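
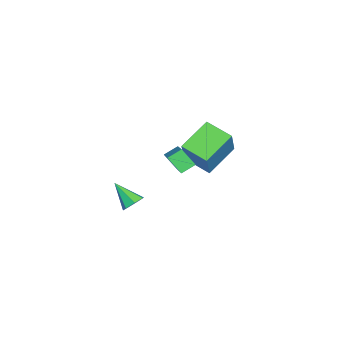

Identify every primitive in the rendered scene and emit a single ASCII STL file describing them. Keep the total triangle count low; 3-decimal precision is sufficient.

solid 
facet normal -0.751 0.454 0.479
outer loop
vertex -3.629 0.887 4.534
vertex -3.08 2.292 4.064
vertex -4.818 0.766 2.783
endloop
endfacet
facet normal -0.348 -0.889 0.298
outer loop
vertex -3.3 -0.152 1.816
vertex -3.629 0.887 4.534
vertex -4.818 0.766 2.783
endloop
endfacet
facet normal -0.752 0.454 0.478
outer loop
vertex -4.818 0.766 2.783
vertex -3.08 2.292 4.064
vertex -4.268 2.171 2.312
endloop
endfacet
facet normal -0.561 -0.057 -0.826
outer loop
vertex -4.268 2.171 2.312
vertex -3.3 -0.152 1.816
vertex -4.818 0.766 2.783
endloop
endfacet
facet normal 0.561 0.057 0.826
outer loop
vertex -3.629 0.887 4.534
vertex -1.562 1.374 3.097
vertex -3.08 2.292 4.064
endloop
endfacet
facet normal -0.348 -0.889 0.298
outer loop
vertex -2.112 -0.031 3.568
vertex -3.629 0.887 4.534
vertex -3.3 -0.152 1.816
endloop
endfacet
facet normal 0.561 0.057 0.826
outer loop
vertex -2.112 -0.031 3.568
vertex -1.562 1.374 3.097
vertex -3.629 0.887 4.534
endloop
endfacet
facet normal 0.348 0.889 -0.297
outer loop
vertex -3.08 2.292 4.064
vertex -1.562 1.374 3.097
vertex -4.268 2.171 2.312
endloop
endfacet
facet normal -0.561 -0.057 -0.826
outer loop
vertex -2.751 1.253 1.346
vertex -3.3 -0.152 1.816
vertex -4.268 2.171 2.312
endloop
endfacet
facet normal 0.348 0.889 -0.298
outer loop
vertex -4.268 2.171 2.312
vertex -1.562 1.374 3.097
vertex -2.751 1.253 1.346
endloop
endfacet
facet normal 0.752 -0.454 -0.478
outer loop
vertex -2.751 1.253 1.346
vertex -2.112 -0.031 3.568
vertex -3.3 -0.152 1.816
endloop
endfacet
facet normal 0.751 -0.455 -0.479
outer loop
vertex -1.562 1.374 3.097
vertex -2.112 -0.031 3.568
vertex -2.751 1.253 1.346
endloop
endfacet
facet normal 0.319 0.702 -0.637
outer loop
vertex 3.204 -0.977 2.982
vertex 2.76 -1.149 2.57
vertex 2.725 -0.718 3.028
endloop
endfacet
facet normal 0.225 0.249 0.942
outer loop
vertex 3.204 -0.977 2.982
vertex 2.725 -0.718 3.028
vertex 2.28 -2.211 3.53
endloop
endfacet
facet normal 0.318 0.702 -0.637
outer loop
vertex 2.725 -0.718 3.028
vertex 2.76 -1.149 2.57
vertex 2.272 -0.784 2.729
endloop
endfacet
facet normal -0.544 0.409 0.733
outer loop
vertex 2.725 -0.718 3.028
vertex 2.272 -0.784 2.729
vertex 2.28 -2.211 3.53
endloop
endfacet
facet normal 0.318 0.703 -0.636
outer loop
vertex 2.272 -0.784 2.729
vertex 2.76 -1.149 2.57
vertex 2.187 -1.125 2.31
endloop
endfacet
facet normal -0.987 0.073 0.141
outer loop
vertex 2.272 -0.784 2.729
vertex 2.187 -1.125 2.31
vertex 2.28 -2.211 3.53
endloop
endfacet
facet normal 0.318 0.703 -0.636
outer loop
vertex 2.187 -1.125 2.31
vertex 2.76 -1.149 2.57
vertex 2.534 -1.484 2.087
endloop
endfacet
facet normal -0.771 -0.504 -0.389
outer loop
vertex 2.187 -1.125 2.31
vertex 2.534 -1.484 2.087
vertex 2.28 -2.211 3.53
endloop
endfacet
facet normal 0.318 0.703 -0.636
outer loop
vertex 2.534 -1.484 2.087
vertex 2.76 -1.149 2.57
vertex 3.051 -1.591 2.227
endloop
endfacet
facet normal -0.060 -0.887 -0.457
outer loop
vertex 2.534 -1.484 2.087
vertex 3.051 -1.591 2.227
vertex 2.28 -2.211 3.53
endloop
endfacet
facet normal 0.318 0.703 -0.636
outer loop
vertex 3.051 -1.591 2.227
vertex 2.76 -1.149 2.57
vertex 3.349 -1.365 2.626
endloop
endfacet
facet normal 0.614 -0.789 -0.012
outer loop
vertex 3.051 -1.591 2.227
vertex 3.349 -1.365 2.626
vertex 2.28 -2.211 3.53
endloop
endfacet
facet normal 0.318 0.703 -0.636
outer loop
vertex 3.349 -1.365 2.626
vertex 2.76 -1.149 2.57
vertex 3.204 -0.977 2.982
endloop
endfacet
facet normal 0.740 -0.283 0.610
outer loop
vertex 3.349 -1.365 2.626
vertex 3.204 -0.977 2.982
vertex 2.28 -2.211 3.53
endloop
endfacet
facet normal -0.537 0.694 0.479
outer loop
vertex -1.995 -0.185 3.616
vertex -0.291 0.427 4.64
vertex -1.766 0.564 2.787
endloop
endfacet
facet normal -0.819 -0.294 -0.492
outer loop
vertex -1.309 -0.027 2.38
vertex -1.995 -0.185 3.616
vertex -1.766 0.564 2.787
endloop
endfacet
facet normal -0.536 0.695 0.478
outer loop
vertex -1.766 0.564 2.787
vertex -0.291 0.427 4.64
vertex -0.061 1.175 3.811
endloop
endfacet
facet normal 0.201 0.656 -0.727
outer loop
vertex -0.061 1.175 3.811
vertex -1.309 -0.027 2.38
vertex -1.766 0.564 2.787
endloop
endfacet
facet normal -0.201 -0.656 0.727
outer loop
vertex -1.995 -0.185 3.616
vertex 0.166 -0.164 4.233
vertex -0.291 0.427 4.64
endloop
endfacet
facet normal -0.819 -0.294 -0.492
outer loop
vertex -1.539 -0.775 3.209
vertex -1.995 -0.185 3.616
vertex -1.309 -0.027 2.38
endloop
endfacet
facet normal -0.201 -0.657 0.727
outer loop
vertex -1.539 -0.775 3.209
vertex 0.166 -0.164 4.233
vertex -1.995 -0.185 3.616
endloop
endfacet
facet normal 0.819 0.294 0.493
outer loop
vertex -0.291 0.427 4.64
vertex 0.166 -0.164 4.233
vertex -0.061 1.175 3.811
endloop
endfacet
facet normal 0.201 0.657 -0.727
outer loop
vertex 0.395 0.585 3.404
vertex -1.309 -0.027 2.38
vertex -0.061 1.175 3.811
endloop
endfacet
facet normal 0.819 0.294 0.492
outer loop
vertex -0.061 1.175 3.811
vertex 0.166 -0.164 4.233
vertex 0.395 0.585 3.404
endloop
endfacet
facet normal 0.537 -0.695 -0.478
outer loop
vertex 0.395 0.585 3.404
vertex -1.539 -0.775 3.209
vertex -1.309 -0.027 2.38
endloop
endfacet
facet normal 0.537 -0.694 -0.479
outer loop
vertex 0.166 -0.164 4.233
vertex -1.539 -0.775 3.209
vertex 0.395 0.585 3.404
endloop
endfacet

endsolid


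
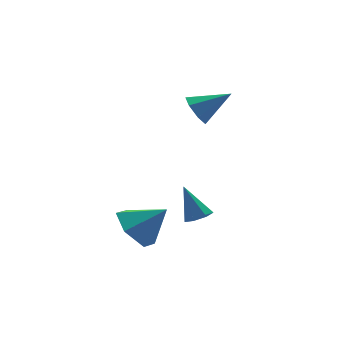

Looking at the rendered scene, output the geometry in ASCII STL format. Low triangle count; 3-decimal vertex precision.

solid 
facet normal -0.824 0.218 -0.523
outer loop
vertex 2.592 1.955 -1.707
vertex 2.185 1.954 -1.066
vertex 2.548 2.534 -1.396
endloop
endfacet
facet normal 0.843 0.303 -0.445
outer loop
vertex 2.592 1.955 -1.707
vertex 2.548 2.534 -1.396
vertex 3.495 1.606 -0.234
endloop
endfacet
facet normal -0.824 0.219 -0.522
outer loop
vertex 2.548 2.534 -1.396
vertex 2.185 1.954 -1.066
vertex 2.231 2.677 -0.836
endloop
endfacet
facet normal 0.601 0.787 0.139
outer loop
vertex 2.548 2.534 -1.396
vertex 2.231 2.677 -0.836
vertex 3.495 1.606 -0.234
endloop
endfacet
facet normal -0.824 0.219 -0.522
outer loop
vertex 2.231 2.677 -0.836
vertex 2.185 1.954 -1.066
vertex 1.879 2.275 -0.449
endloop
endfacet
facet normal 0.151 0.614 0.775
outer loop
vertex 2.231 2.677 -0.836
vertex 1.879 2.275 -0.449
vertex 3.495 1.606 -0.234
endloop
endfacet
facet normal -0.824 0.219 -0.523
outer loop
vertex 1.879 2.275 -0.449
vertex 2.185 1.954 -1.066
vertex 1.757 1.631 -0.527
endloop
endfacet
facet normal -0.167 -0.087 0.982
outer loop
vertex 1.879 2.275 -0.449
vertex 1.757 1.631 -0.527
vertex 3.495 1.606 -0.234
endloop
endfacet
facet normal -0.824 0.218 -0.523
outer loop
vertex 1.757 1.631 -0.527
vertex 2.185 1.954 -1.066
vertex 1.958 1.231 -1.01
endloop
endfacet
facet normal -0.113 -0.788 0.605
outer loop
vertex 1.757 1.631 -0.527
vertex 1.958 1.231 -1.01
vertex 3.495 1.606 -0.234
endloop
endfacet
facet normal -0.824 0.218 -0.523
outer loop
vertex 1.958 1.231 -1.01
vertex 2.185 1.954 -1.066
vertex 2.33 1.374 -1.536
endloop
endfacet
facet normal 0.270 -0.960 -0.070
outer loop
vertex 1.958 1.231 -1.01
vertex 2.33 1.374 -1.536
vertex 3.495 1.606 -0.234
endloop
endfacet
facet normal -0.824 0.218 -0.523
outer loop
vertex 2.33 1.374 -1.536
vertex 2.185 1.954 -1.066
vertex 2.592 1.955 -1.707
endloop
endfacet
facet normal 0.697 -0.473 -0.539
outer loop
vertex 2.33 1.374 -1.536
vertex 2.592 1.955 -1.707
vertex 3.495 1.606 -0.234
endloop
endfacet
facet normal 0.213 -0.463 -0.860
outer loop
vertex 1.133 -1.867 -4.201
vertex 0.609 -2.117 -4.196
vertex 0.766 -1.61 -4.43
endloop
endfacet
facet normal 0.544 0.836 0.067
outer loop
vertex 1.133 -1.867 -4.201
vertex 0.766 -1.61 -4.43
vertex 0.291 -1.423 -2.904
endloop
endfacet
facet normal 0.211 -0.463 -0.861
outer loop
vertex 0.766 -1.61 -4.43
vertex 0.609 -2.117 -4.196
vertex 0.281 -1.734 -4.482
endloop
endfacet
facet normal -0.224 0.956 -0.187
outer loop
vertex 0.766 -1.61 -4.43
vertex 0.281 -1.734 -4.482
vertex 0.291 -1.423 -2.904
endloop
endfacet
facet normal 0.212 -0.462 -0.861
outer loop
vertex 0.281 -1.734 -4.482
vertex 0.609 -2.117 -4.196
vertex 0.043 -2.147 -4.319
endloop
endfacet
facet normal -0.878 0.471 -0.087
outer loop
vertex 0.281 -1.734 -4.482
vertex 0.043 -2.147 -4.319
vertex 0.291 -1.423 -2.904
endloop
endfacet
facet normal 0.212 -0.463 -0.861
outer loop
vertex 0.043 -2.147 -4.319
vertex 0.609 -2.117 -4.196
vertex 0.232 -2.537 -4.063
endloop
endfacet
facet normal -0.922 -0.255 0.292
outer loop
vertex 0.043 -2.147 -4.319
vertex 0.232 -2.537 -4.063
vertex 0.291 -1.423 -2.904
endloop
endfacet
facet normal 0.212 -0.463 -0.861
outer loop
vertex 0.232 -2.537 -4.063
vertex 0.609 -2.117 -4.196
vertex 0.704 -2.611 -3.907
endloop
endfacet
facet normal -0.325 -0.674 0.664
outer loop
vertex 0.232 -2.537 -4.063
vertex 0.704 -2.611 -3.907
vertex 0.291 -1.423 -2.904
endloop
endfacet
facet normal 0.213 -0.463 -0.861
outer loop
vertex 0.704 -2.611 -3.907
vertex 0.609 -2.117 -4.196
vertex 1.105 -2.313 -3.968
endloop
endfacet
facet normal 0.464 -0.471 0.750
outer loop
vertex 0.704 -2.611 -3.907
vertex 1.105 -2.313 -3.968
vertex 0.291 -1.423 -2.904
endloop
endfacet
facet normal 0.213 -0.463 -0.861
outer loop
vertex 1.105 -2.313 -3.968
vertex 0.609 -2.117 -4.196
vertex 1.133 -1.867 -4.201
endloop
endfacet
facet normal 0.852 0.200 0.485
outer loop
vertex 1.105 -2.313 -3.968
vertex 1.133 -1.867 -4.201
vertex 0.291 -1.423 -2.904
endloop
endfacet
facet normal -0.699 0.273 -0.661
outer loop
vertex -1.406 -2.849 -4.665
vertex -2.024 -2.545 -3.886
vertex -1.357 -1.871 -4.313
endloop
endfacet
facet normal 0.972 0.035 -0.234
outer loop
vertex -1.406 -2.849 -4.665
vertex -1.357 -1.871 -4.313
vertex -0.976 -2.955 -2.894
endloop
endfacet
facet normal -0.699 0.273 -0.661
outer loop
vertex -1.357 -1.871 -4.313
vertex -2.024 -2.545 -3.886
vertex -1.975 -1.568 -3.534
endloop
endfacet
facet normal 0.701 0.645 0.305
outer loop
vertex -1.357 -1.871 -4.313
vertex -1.975 -1.568 -3.534
vertex -0.976 -2.955 -2.894
endloop
endfacet
facet normal -0.699 0.273 -0.661
outer loop
vertex -1.975 -1.568 -3.534
vertex -2.024 -2.545 -3.886
vertex -2.642 -2.241 -3.106
endloop
endfacet
facet normal 0.090 0.470 0.878
outer loop
vertex -1.975 -1.568 -3.534
vertex -2.642 -2.241 -3.106
vertex -0.976 -2.955 -2.894
endloop
endfacet
facet normal -0.699 0.274 -0.661
outer loop
vertex -2.642 -2.241 -3.106
vertex -2.024 -2.545 -3.886
vertex -2.692 -3.218 -3.459
endloop
endfacet
facet normal -0.252 -0.317 0.914
outer loop
vertex -2.642 -2.241 -3.106
vertex -2.692 -3.218 -3.459
vertex -0.976 -2.955 -2.894
endloop
endfacet
facet normal -0.699 0.274 -0.661
outer loop
vertex -2.692 -3.218 -3.459
vertex -2.024 -2.545 -3.886
vertex -2.074 -3.522 -4.238
endloop
endfacet
facet normal 0.018 -0.926 0.376
outer loop
vertex -2.692 -3.218 -3.459
vertex -2.074 -3.522 -4.238
vertex -0.976 -2.955 -2.894
endloop
endfacet
facet normal -0.699 0.274 -0.661
outer loop
vertex -2.074 -3.522 -4.238
vertex -2.024 -2.545 -3.886
vertex -1.406 -2.849 -4.665
endloop
endfacet
facet normal 0.630 -0.751 -0.198
outer loop
vertex -2.074 -3.522 -4.238
vertex -1.406 -2.849 -4.665
vertex -0.976 -2.955 -2.894
endloop
endfacet

endsolid


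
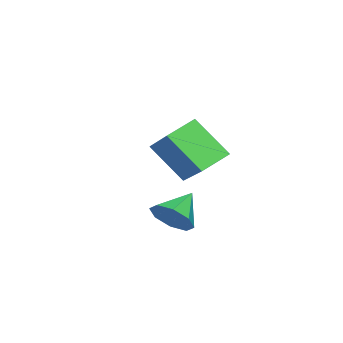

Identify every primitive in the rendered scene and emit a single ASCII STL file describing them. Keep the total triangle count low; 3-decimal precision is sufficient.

solid 
facet normal 0.818 -0.245 -0.520
outer loop
vertex 0.013 0.94 -0.46
vertex -0.234 1.267 -1.003
vertex 0.155 1.44 -0.472
endloop
endfacet
facet normal 0.028 0.016 0.999
outer loop
vertex 0.013 0.94 -0.46
vertex 0.155 1.44 -0.472
vertex -1.126 1.533 -0.437
endloop
endfacet
facet normal 0.818 -0.244 -0.520
outer loop
vertex 0.155 1.44 -0.472
vertex -0.234 1.267 -1.003
vertex 0.069 1.84 -0.795
endloop
endfacet
facet normal 0.067 0.636 0.769
outer loop
vertex 0.155 1.44 -0.472
vertex 0.069 1.84 -0.795
vertex -1.126 1.533 -0.437
endloop
endfacet
facet normal 0.819 -0.245 -0.519
outer loop
vertex 0.069 1.84 -0.795
vertex -0.234 1.267 -1.003
vertex -0.194 1.903 -1.24
endloop
endfacet
facet normal -0.174 0.955 0.238
outer loop
vertex 0.069 1.84 -0.795
vertex -0.194 1.903 -1.24
vertex -1.126 1.533 -0.437
endloop
endfacet
facet normal 0.819 -0.245 -0.519
outer loop
vertex -0.194 1.903 -1.24
vertex -0.234 1.267 -1.003
vertex -0.48 1.594 -1.546
endloop
endfacet
facet normal -0.552 0.786 -0.278
outer loop
vertex -0.194 1.903 -1.24
vertex -0.48 1.594 -1.546
vertex -1.126 1.533 -0.437
endloop
endfacet
facet normal 0.819 -0.245 -0.519
outer loop
vertex -0.48 1.594 -1.546
vertex -0.234 1.267 -1.003
vertex -0.622 1.094 -1.534
endloop
endfacet
facet normal -0.847 0.229 -0.481
outer loop
vertex -0.48 1.594 -1.546
vertex -0.622 1.094 -1.534
vertex -1.126 1.533 -0.437
endloop
endfacet
facet normal 0.819 -0.244 -0.519
outer loop
vertex -0.622 1.094 -1.534
vertex -0.234 1.267 -1.003
vertex -0.536 0.695 -1.211
endloop
endfacet
facet normal -0.885 -0.393 -0.249
outer loop
vertex -0.622 1.094 -1.534
vertex -0.536 0.695 -1.211
vertex -1.126 1.533 -0.437
endloop
endfacet
facet normal 0.819 -0.244 -0.519
outer loop
vertex -0.536 0.695 -1.211
vertex -0.234 1.267 -1.003
vertex -0.273 0.631 -0.766
endloop
endfacet
facet normal -0.645 -0.712 0.279
outer loop
vertex -0.536 0.695 -1.211
vertex -0.273 0.631 -0.766
vertex -1.126 1.533 -0.437
endloop
endfacet
facet normal 0.819 -0.244 -0.519
outer loop
vertex -0.273 0.631 -0.766
vertex -0.234 1.267 -1.003
vertex 0.013 0.94 -0.46
endloop
endfacet
facet normal -0.266 -0.542 0.797
outer loop
vertex -0.273 0.631 -0.766
vertex 0.013 0.94 -0.46
vertex -1.126 1.533 -0.437
endloop
endfacet
facet normal -0.686 -0.480 -0.547
outer loop
vertex -3.668 -0.581 -0.075
vertex -4.396 -0.022 0.348
vertex -3.511 0.475 -1.199
endloop
endfacet
facet normal 0.721 -0.553 -0.418
outer loop
vertex -2.044 1.502 -0.028
vertex -3.668 -0.581 -0.075
vertex -3.511 0.475 -1.199
endloop
endfacet
facet normal -0.686 -0.480 -0.547
outer loop
vertex -3.511 0.475 -1.199
vertex -4.396 -0.022 0.348
vertex -4.239 1.033 -0.776
endloop
endfacet
facet normal 0.101 0.682 -0.725
outer loop
vertex -4.239 1.033 -0.776
vertex -2.044 1.502 -0.028
vertex -3.511 0.475 -1.199
endloop
endfacet
facet normal -0.102 -0.681 0.725
outer loop
vertex -3.668 -0.581 -0.075
vertex -2.929 1.005 1.519
vertex -4.396 -0.022 0.348
endloop
endfacet
facet normal 0.721 -0.553 -0.418
outer loop
vertex -2.201 0.447 1.096
vertex -3.668 -0.581 -0.075
vertex -2.044 1.502 -0.028
endloop
endfacet
facet normal -0.101 -0.681 0.725
outer loop
vertex -2.201 0.447 1.096
vertex -2.929 1.005 1.519
vertex -3.668 -0.581 -0.075
endloop
endfacet
facet normal -0.721 0.553 0.418
outer loop
vertex -4.396 -0.022 0.348
vertex -2.929 1.005 1.519
vertex -4.239 1.033 -0.776
endloop
endfacet
facet normal 0.102 0.681 -0.725
outer loop
vertex -2.772 2.061 0.395
vertex -2.044 1.502 -0.028
vertex -4.239 1.033 -0.776
endloop
endfacet
facet normal -0.721 0.552 0.418
outer loop
vertex -4.239 1.033 -0.776
vertex -2.929 1.005 1.519
vertex -2.772 2.061 0.395
endloop
endfacet
facet normal 0.686 0.480 0.546
outer loop
vertex -2.772 2.061 0.395
vertex -2.201 0.447 1.096
vertex -2.044 1.502 -0.028
endloop
endfacet
facet normal 0.686 0.480 0.547
outer loop
vertex -2.929 1.005 1.519
vertex -2.201 0.447 1.096
vertex -2.772 2.061 0.395
endloop
endfacet

endsolid


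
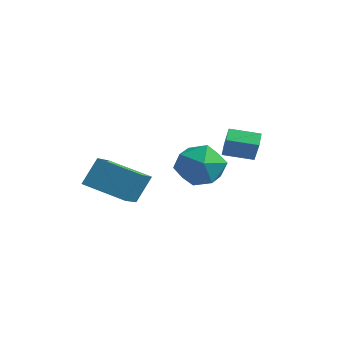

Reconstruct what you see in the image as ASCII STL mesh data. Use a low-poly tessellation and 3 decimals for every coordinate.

solid 
facet normal -0.696 -0.693 0.188
outer loop
vertex -1.207 2.947 2.3
vertex -1.632 3.486 2.711
vertex -1.815 3.272 1.245
endloop
endfacet
facet normal 0.531 -0.674 -0.514
outer loop
vertex -0.868 4.214 0.989
vertex -1.207 2.947 2.3
vertex -1.815 3.272 1.245
endloop
endfacet
facet normal -0.696 -0.693 0.188
outer loop
vertex -1.815 3.272 1.245
vertex -1.632 3.486 2.711
vertex -2.24 3.811 1.656
endloop
endfacet
facet normal -0.483 0.258 -0.837
outer loop
vertex -2.24 3.811 1.656
vertex -0.868 4.214 0.989
vertex -1.815 3.272 1.245
endloop
endfacet
facet normal 0.483 -0.258 0.837
outer loop
vertex -1.207 2.947 2.3
vertex -0.685 4.428 2.455
vertex -1.632 3.486 2.711
endloop
endfacet
facet normal 0.531 -0.674 -0.514
outer loop
vertex -0.26 3.889 2.044
vertex -1.207 2.947 2.3
vertex -0.868 4.214 0.989
endloop
endfacet
facet normal 0.483 -0.258 0.837
outer loop
vertex -0.26 3.889 2.044
vertex -0.685 4.428 2.455
vertex -1.207 2.947 2.3
endloop
endfacet
facet normal -0.531 0.674 0.514
outer loop
vertex -1.632 3.486 2.711
vertex -0.685 4.428 2.455
vertex -2.24 3.811 1.656
endloop
endfacet
facet normal -0.483 0.258 -0.837
outer loop
vertex -1.293 4.753 1.4
vertex -0.868 4.214 0.989
vertex -2.24 3.811 1.656
endloop
endfacet
facet normal -0.531 0.674 0.514
outer loop
vertex -2.24 3.811 1.656
vertex -0.685 4.428 2.455
vertex -1.293 4.753 1.4
endloop
endfacet
facet normal 0.696 0.693 -0.188
outer loop
vertex -1.293 4.753 1.4
vertex -0.26 3.889 2.044
vertex -0.868 4.214 0.989
endloop
endfacet
facet normal 0.696 0.693 -0.188
outer loop
vertex -0.685 4.428 2.455
vertex -0.26 3.889 2.044
vertex -1.293 4.753 1.4
endloop
endfacet
facet normal -0.361 -0.166 0.918
outer loop
vertex -1.71 1.331 2.104
vertex -1.097 0.29 2.157
vertex -0.584 1.314 2.544
endloop
endfacet
facet normal -0.301 0.534 0.790
outer loop
vertex -1.71 1.331 2.104
vertex -0.584 1.314 2.544
vertex -0.932 2.208 1.808
endloop
endfacet
facet normal -0.693 0.688 0.215
outer loop
vertex -1.71 1.331 2.104
vertex -0.932 2.208 1.808
vertex -1.66 1.737 0.966
endloop
endfacet
facet normal -0.996 0.083 -0.014
outer loop
vertex -1.71 1.331 2.104
vertex -1.66 1.737 0.966
vertex -1.762 0.551 1.181
endloop
endfacet
facet normal -0.791 -0.444 0.420
outer loop
vertex -1.71 1.331 2.104
vertex -1.762 0.551 1.181
vertex -1.097 0.29 2.157
endloop
endfacet
facet normal 0.381 0.672 0.635
outer loop
vertex -0.932 2.208 1.808
vertex -0.584 1.314 2.544
vertex 0.162 1.709 1.679
endloop
endfacet
facet normal 0.284 -0.460 0.841
outer loop
vertex -0.584 1.314 2.544
vertex -1.097 0.29 2.157
vertex 0.06 0.523 1.894
endloop
endfacet
facet normal -0.411 -0.911 0.037
outer loop
vertex -1.097 0.29 2.157
vertex -1.762 0.551 1.181
vertex -0.668 0.052 1.052
endloop
endfacet
facet normal -0.743 -0.057 -0.667
outer loop
vertex -1.762 0.551 1.181
vertex -1.66 1.737 0.966
vertex -1.016 0.946 0.316
endloop
endfacet
facet normal -0.253 0.921 -0.297
outer loop
vertex -1.66 1.737 0.966
vertex -0.932 2.208 1.808
vertex -0.503 1.97 0.703
endloop
endfacet
facet normal 0.996 -0.083 0.014
outer loop
vertex 0.11 0.929 0.756
vertex 0.162 1.709 1.679
vertex 0.06 0.523 1.894
endloop
endfacet
facet normal 0.693 -0.688 -0.215
outer loop
vertex 0.11 0.929 0.756
vertex 0.06 0.523 1.894
vertex -0.668 0.052 1.052
endloop
endfacet
facet normal 0.301 -0.534 -0.790
outer loop
vertex 0.11 0.929 0.756
vertex -0.668 0.052 1.052
vertex -1.016 0.946 0.316
endloop
endfacet
facet normal 0.361 0.166 -0.918
outer loop
vertex 0.11 0.929 0.756
vertex -1.016 0.946 0.316
vertex -0.503 1.97 0.703
endloop
endfacet
facet normal 0.791 0.444 -0.420
outer loop
vertex 0.11 0.929 0.756
vertex -0.503 1.97 0.703
vertex 0.162 1.709 1.679
endloop
endfacet
facet normal 0.743 0.057 0.667
outer loop
vertex 0.06 0.523 1.894
vertex 0.162 1.709 1.679
vertex -0.584 1.314 2.544
endloop
endfacet
facet normal 0.253 -0.921 0.297
outer loop
vertex -0.668 0.052 1.052
vertex 0.06 0.523 1.894
vertex -1.097 0.29 2.157
endloop
endfacet
facet normal -0.381 -0.672 -0.635
outer loop
vertex -1.016 0.946 0.316
vertex -0.668 0.052 1.052
vertex -1.762 0.551 1.181
endloop
endfacet
facet normal -0.284 0.460 -0.841
outer loop
vertex -0.503 1.97 0.703
vertex -1.016 0.946 0.316
vertex -1.66 1.737 0.966
endloop
endfacet
facet normal 0.411 0.911 -0.037
outer loop
vertex 0.162 1.709 1.679
vertex -0.503 1.97 0.703
vertex -0.932 2.208 1.808
endloop
endfacet
facet normal -0.870 -0.384 0.310
outer loop
vertex -4.228 -1.337 1.502
vertex -4.979 -0.123 0.896
vertex -4.365 -2.062 0.219
endloop
endfacet
facet normal 0.484 -0.783 0.391
outer loop
vertex -2.581 -1.277 -0.416
vertex -4.228 -1.337 1.502
vertex -4.365 -2.062 0.219
endloop
endfacet
facet normal -0.870 -0.384 0.310
outer loop
vertex -4.365 -2.062 0.219
vertex -4.979 -0.123 0.896
vertex -5.116 -0.849 -0.387
endloop
endfacet
facet normal -0.093 -0.490 -0.867
outer loop
vertex -5.116 -0.849 -0.387
vertex -2.581 -1.277 -0.416
vertex -4.365 -2.062 0.219
endloop
endfacet
facet normal 0.093 0.490 0.867
outer loop
vertex -4.228 -1.337 1.502
vertex -3.195 0.662 0.261
vertex -4.979 -0.123 0.896
endloop
endfacet
facet normal 0.484 -0.783 0.391
outer loop
vertex -2.444 -0.551 0.867
vertex -4.228 -1.337 1.502
vertex -2.581 -1.277 -0.416
endloop
endfacet
facet normal 0.092 0.490 0.867
outer loop
vertex -2.444 -0.551 0.867
vertex -3.195 0.662 0.261
vertex -4.228 -1.337 1.502
endloop
endfacet
facet normal -0.484 0.783 -0.391
outer loop
vertex -4.979 -0.123 0.896
vertex -3.195 0.662 0.261
vertex -5.116 -0.849 -0.387
endloop
endfacet
facet normal -0.093 -0.490 -0.867
outer loop
vertex -3.332 -0.063 -1.022
vertex -2.581 -1.277 -0.416
vertex -5.116 -0.849 -0.387
endloop
endfacet
facet normal -0.484 0.783 -0.391
outer loop
vertex -5.116 -0.849 -0.387
vertex -3.195 0.662 0.261
vertex -3.332 -0.063 -1.022
endloop
endfacet
facet normal 0.870 0.383 -0.310
outer loop
vertex -3.332 -0.063 -1.022
vertex -2.444 -0.551 0.867
vertex -2.581 -1.277 -0.416
endloop
endfacet
facet normal 0.870 0.384 -0.310
outer loop
vertex -3.195 0.662 0.261
vertex -2.444 -0.551 0.867
vertex -3.332 -0.063 -1.022
endloop
endfacet

endsolid


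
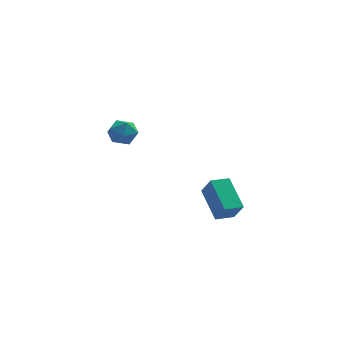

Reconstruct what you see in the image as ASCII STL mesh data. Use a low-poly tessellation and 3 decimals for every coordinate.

solid 
facet normal -0.313 0.453 -0.835
outer loop
vertex 1.878 4.604 -3.491
vertex 2.797 5.003 -3.619
vertex 2.402 3.07 -4.52
endloop
endfacet
facet normal -0.910 -0.395 0.126
outer loop
vertex 2.783 2.517 -3.501
vertex 1.878 4.604 -3.491
vertex 2.402 3.07 -4.52
endloop
endfacet
facet normal -0.312 0.453 -0.835
outer loop
vertex 2.402 3.07 -4.52
vertex 2.797 5.003 -3.619
vertex 3.321 3.469 -4.647
endloop
endfacet
facet normal 0.273 -0.799 -0.536
outer loop
vertex 3.321 3.469 -4.647
vertex 2.783 2.517 -3.501
vertex 2.402 3.07 -4.52
endloop
endfacet
facet normal -0.272 0.799 0.536
outer loop
vertex 1.878 4.604 -3.491
vertex 3.178 4.45 -2.6
vertex 2.797 5.003 -3.619
endloop
endfacet
facet normal -0.910 -0.395 0.126
outer loop
vertex 2.259 4.051 -2.473
vertex 1.878 4.604 -3.491
vertex 2.783 2.517 -3.501
endloop
endfacet
facet normal -0.273 0.799 0.536
outer loop
vertex 2.259 4.051 -2.473
vertex 3.178 4.45 -2.6
vertex 1.878 4.604 -3.491
endloop
endfacet
facet normal 0.910 0.395 -0.126
outer loop
vertex 2.797 5.003 -3.619
vertex 3.178 4.45 -2.6
vertex 3.321 3.469 -4.647
endloop
endfacet
facet normal 0.272 -0.799 -0.536
outer loop
vertex 3.702 2.916 -3.629
vertex 2.783 2.517 -3.501
vertex 3.321 3.469 -4.647
endloop
endfacet
facet normal 0.910 0.395 -0.126
outer loop
vertex 3.321 3.469 -4.647
vertex 3.178 4.45 -2.6
vertex 3.702 2.916 -3.629
endloop
endfacet
facet normal 0.313 -0.453 0.835
outer loop
vertex 3.702 2.916 -3.629
vertex 2.259 4.051 -2.473
vertex 2.783 2.517 -3.501
endloop
endfacet
facet normal 0.312 -0.453 0.835
outer loop
vertex 3.178 4.45 -2.6
vertex 2.259 4.051 -2.473
vertex 3.702 2.916 -3.629
endloop
endfacet
facet normal -0.551 0.821 0.151
outer loop
vertex -1.924 2.322 2.163
vertex -2.565 1.883 2.212
vertex -2.152 2.042 2.852
endloop
endfacet
facet normal 0.111 0.907 0.405
outer loop
vertex -1.924 2.322 2.163
vertex -2.152 2.042 2.852
vertex -1.399 2.036 2.66
endloop
endfacet
facet normal 0.568 0.812 -0.133
outer loop
vertex -1.924 2.322 2.163
vertex -1.399 2.036 2.66
vertex -1.345 1.874 1.901
endloop
endfacet
facet normal 0.189 0.666 -0.721
outer loop
vertex -1.924 2.322 2.163
vertex -1.345 1.874 1.901
vertex -2.066 1.779 1.624
endloop
endfacet
facet normal -0.502 0.672 -0.545
outer loop
vertex -1.924 2.322 2.163
vertex -2.066 1.779 1.624
vertex -2.565 1.883 2.212
endloop
endfacet
facet normal 0.230 0.397 0.889
outer loop
vertex -1.399 2.036 2.66
vertex -2.152 2.042 2.852
vertex -1.714 1.421 3.016
endloop
endfacet
facet normal -0.840 0.256 0.478
outer loop
vertex -2.152 2.042 2.852
vertex -2.565 1.883 2.212
vertex -2.435 1.326 2.739
endloop
endfacet
facet normal -0.761 0.014 -0.648
outer loop
vertex -2.565 1.883 2.212
vertex -2.066 1.779 1.624
vertex -2.381 1.164 1.98
endloop
endfacet
facet normal 0.358 0.006 -0.934
outer loop
vertex -2.066 1.779 1.624
vertex -1.345 1.874 1.901
vertex -1.628 1.158 1.788
endloop
endfacet
facet normal 0.970 0.243 0.017
outer loop
vertex -1.345 1.874 1.901
vertex -1.399 2.036 2.66
vertex -1.215 1.317 2.428
endloop
endfacet
facet normal -0.189 -0.666 0.721
outer loop
vertex -1.856 0.878 2.477
vertex -1.714 1.421 3.016
vertex -2.435 1.326 2.739
endloop
endfacet
facet normal -0.568 -0.812 0.133
outer loop
vertex -1.856 0.878 2.477
vertex -2.435 1.326 2.739
vertex -2.381 1.164 1.98
endloop
endfacet
facet normal -0.111 -0.907 -0.405
outer loop
vertex -1.856 0.878 2.477
vertex -2.381 1.164 1.98
vertex -1.628 1.158 1.788
endloop
endfacet
facet normal 0.551 -0.821 -0.151
outer loop
vertex -1.856 0.878 2.477
vertex -1.628 1.158 1.788
vertex -1.215 1.317 2.428
endloop
endfacet
facet normal 0.502 -0.672 0.545
outer loop
vertex -1.856 0.878 2.477
vertex -1.215 1.317 2.428
vertex -1.714 1.421 3.016
endloop
endfacet
facet normal -0.358 -0.006 0.934
outer loop
vertex -2.435 1.326 2.739
vertex -1.714 1.421 3.016
vertex -2.152 2.042 2.852
endloop
endfacet
facet normal -0.970 -0.243 -0.017
outer loop
vertex -2.381 1.164 1.98
vertex -2.435 1.326 2.739
vertex -2.565 1.883 2.212
endloop
endfacet
facet normal -0.230 -0.397 -0.889
outer loop
vertex -1.628 1.158 1.788
vertex -2.381 1.164 1.98
vertex -2.066 1.779 1.624
endloop
endfacet
facet normal 0.840 -0.256 -0.478
outer loop
vertex -1.215 1.317 2.428
vertex -1.628 1.158 1.788
vertex -1.345 1.874 1.901
endloop
endfacet
facet normal 0.761 -0.014 0.648
outer loop
vertex -1.714 1.421 3.016
vertex -1.215 1.317 2.428
vertex -1.399 2.036 2.66
endloop
endfacet

endsolid


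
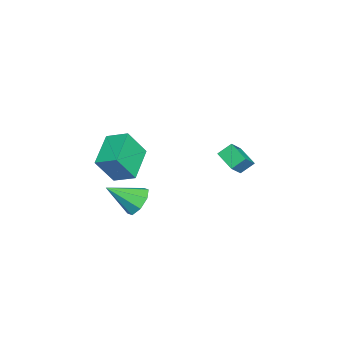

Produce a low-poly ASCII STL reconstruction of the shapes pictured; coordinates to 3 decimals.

solid 
facet normal -0.236 0.786 -0.571
outer loop
vertex 2.041 -1.993 -3.583
vertex 1.139 -2.336 -3.683
vertex 1.582 -1.746 -3.054
endloop
endfacet
facet normal 0.780 0.148 0.608
outer loop
vertex 2.041 -1.993 -3.583
vertex 1.582 -1.746 -3.054
vertex 1.601 -3.884 -2.557
endloop
endfacet
facet normal -0.235 0.786 -0.572
outer loop
vertex 1.582 -1.746 -3.054
vertex 1.139 -2.336 -3.683
vertex 0.864 -1.844 -2.894
endloop
endfacet
facet normal 0.183 0.224 0.957
outer loop
vertex 1.582 -1.746 -3.054
vertex 0.864 -1.844 -2.894
vertex 1.601 -3.884 -2.557
endloop
endfacet
facet normal -0.234 0.786 -0.572
outer loop
vertex 0.864 -1.844 -2.894
vertex 1.139 -2.336 -3.683
vertex 0.307 -2.23 -3.197
endloop
endfacet
facet normal -0.466 -0.022 0.885
outer loop
vertex 0.864 -1.844 -2.894
vertex 0.307 -2.23 -3.197
vertex 1.601 -3.884 -2.557
endloop
endfacet
facet normal -0.234 0.786 -0.572
outer loop
vertex 0.307 -2.23 -3.197
vertex 1.139 -2.336 -3.683
vertex 0.237 -2.678 -3.784
endloop
endfacet
facet normal -0.784 -0.445 0.433
outer loop
vertex 0.307 -2.23 -3.197
vertex 0.237 -2.678 -3.784
vertex 1.601 -3.884 -2.557
endloop
endfacet
facet normal -0.234 0.786 -0.572
outer loop
vertex 0.237 -2.678 -3.784
vertex 1.139 -2.336 -3.683
vertex 0.696 -2.926 -4.313
endloop
endfacet
facet normal -0.586 -0.799 -0.134
outer loop
vertex 0.237 -2.678 -3.784
vertex 0.696 -2.926 -4.313
vertex 1.601 -3.884 -2.557
endloop
endfacet
facet normal -0.235 0.786 -0.571
outer loop
vertex 0.696 -2.926 -4.313
vertex 1.139 -2.336 -3.683
vertex 1.414 -2.828 -4.473
endloop
endfacet
facet normal 0.012 -0.875 -0.484
outer loop
vertex 0.696 -2.926 -4.313
vertex 1.414 -2.828 -4.473
vertex 1.601 -3.884 -2.557
endloop
endfacet
facet normal -0.234 0.787 -0.571
outer loop
vertex 1.414 -2.828 -4.473
vertex 1.139 -2.336 -3.683
vertex 1.971 -2.442 -4.17
endloop
endfacet
facet normal 0.660 -0.629 -0.411
outer loop
vertex 1.414 -2.828 -4.473
vertex 1.971 -2.442 -4.17
vertex 1.601 -3.884 -2.557
endloop
endfacet
facet normal -0.235 0.785 -0.573
outer loop
vertex 1.971 -2.442 -4.17
vertex 1.139 -2.336 -3.683
vertex 2.041 -1.993 -3.583
endloop
endfacet
facet normal 0.978 -0.205 0.041
outer loop
vertex 1.971 -2.442 -4.17
vertex 2.041 -1.993 -3.583
vertex 1.601 -3.884 -2.557
endloop
endfacet
facet normal -0.625 -0.678 0.386
outer loop
vertex 1.633 2.521 1.562
vertex 0.793 2.832 0.748
vertex 1.965 1.881 0.975
endloop
endfacet
facet normal 0.694 -0.257 0.673
outer loop
vertex 2.747 2.728 0.492
vertex 1.633 2.521 1.562
vertex 1.965 1.881 0.975
endloop
endfacet
facet normal -0.625 -0.678 0.387
outer loop
vertex 1.965 1.881 0.975
vertex 0.793 2.832 0.748
vertex 1.125 2.191 0.161
endloop
endfacet
facet normal 0.357 -0.689 -0.631
outer loop
vertex 1.125 2.191 0.161
vertex 2.747 2.728 0.492
vertex 1.965 1.881 0.975
endloop
endfacet
facet normal -0.356 0.689 0.631
outer loop
vertex 1.633 2.521 1.562
vertex 1.575 3.679 0.265
vertex 0.793 2.832 0.748
endloop
endfacet
facet normal 0.694 -0.257 0.673
outer loop
vertex 2.415 3.369 1.079
vertex 1.633 2.521 1.562
vertex 2.747 2.728 0.492
endloop
endfacet
facet normal -0.357 0.689 0.631
outer loop
vertex 2.415 3.369 1.079
vertex 1.575 3.679 0.265
vertex 1.633 2.521 1.562
endloop
endfacet
facet normal -0.694 0.257 -0.673
outer loop
vertex 0.793 2.832 0.748
vertex 1.575 3.679 0.265
vertex 1.125 2.191 0.161
endloop
endfacet
facet normal 0.357 -0.689 -0.631
outer loop
vertex 1.907 3.039 -0.322
vertex 2.747 2.728 0.492
vertex 1.125 2.191 0.161
endloop
endfacet
facet normal -0.694 0.257 -0.673
outer loop
vertex 1.125 2.191 0.161
vertex 1.575 3.679 0.265
vertex 1.907 3.039 -0.322
endloop
endfacet
facet normal 0.625 0.678 -0.386
outer loop
vertex 1.907 3.039 -0.322
vertex 2.415 3.369 1.079
vertex 2.747 2.728 0.492
endloop
endfacet
facet normal 0.625 0.678 -0.386
outer loop
vertex 1.575 3.679 0.265
vertex 2.415 3.369 1.079
vertex 1.907 3.039 -0.322
endloop
endfacet
facet normal -0.931 0.053 0.362
outer loop
vertex -1.812 -4.696 -0.916
vertex -1.531 -3.469 -0.374
vertex -2.388 -3.856 -2.519
endloop
endfacet
facet normal -0.205 -0.895 -0.395
outer loop
vertex -0.369 -3.971 -3.306
vertex -1.812 -4.696 -0.916
vertex -2.388 -3.856 -2.519
endloop
endfacet
facet normal -0.931 0.053 0.362
outer loop
vertex -2.388 -3.856 -2.519
vertex -1.531 -3.469 -0.374
vertex -2.107 -2.629 -1.978
endloop
endfacet
facet normal -0.304 0.442 -0.844
outer loop
vertex -2.107 -2.629 -1.978
vertex -0.369 -3.971 -3.306
vertex -2.388 -3.856 -2.519
endloop
endfacet
facet normal 0.304 -0.442 0.844
outer loop
vertex -1.812 -4.696 -0.916
vertex 0.488 -3.584 -1.161
vertex -1.531 -3.469 -0.374
endloop
endfacet
facet normal -0.205 -0.895 -0.395
outer loop
vertex 0.207 -4.811 -1.702
vertex -1.812 -4.696 -0.916
vertex -0.369 -3.971 -3.306
endloop
endfacet
facet normal 0.304 -0.442 0.844
outer loop
vertex 0.207 -4.811 -1.702
vertex 0.488 -3.584 -1.161
vertex -1.812 -4.696 -0.916
endloop
endfacet
facet normal 0.205 0.895 0.395
outer loop
vertex -1.531 -3.469 -0.374
vertex 0.488 -3.584 -1.161
vertex -2.107 -2.629 -1.978
endloop
endfacet
facet normal -0.303 0.442 -0.844
outer loop
vertex -0.088 -2.744 -2.764
vertex -0.369 -3.971 -3.306
vertex -2.107 -2.629 -1.978
endloop
endfacet
facet normal 0.205 0.895 0.396
outer loop
vertex -2.107 -2.629 -1.978
vertex 0.488 -3.584 -1.161
vertex -0.088 -2.744 -2.764
endloop
endfacet
facet normal 0.931 -0.053 -0.362
outer loop
vertex -0.088 -2.744 -2.764
vertex 0.207 -4.811 -1.702
vertex -0.369 -3.971 -3.306
endloop
endfacet
facet normal 0.931 -0.053 -0.362
outer loop
vertex 0.488 -3.584 -1.161
vertex 0.207 -4.811 -1.702
vertex -0.088 -2.744 -2.764
endloop
endfacet

endsolid


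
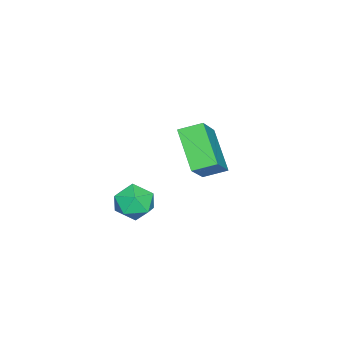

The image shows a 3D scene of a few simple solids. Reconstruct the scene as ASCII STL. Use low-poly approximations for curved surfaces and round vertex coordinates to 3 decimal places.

solid 
facet normal -0.566 -0.508 0.649
outer loop
vertex -0.389 -0.809 0.222
vertex -0.792 0.111 0.591
vertex -1.864 -0.908 -1.14
endloop
endfacet
facet normal 0.376 -0.860 -0.345
outer loop
vertex -0.688 0.149 -2.491
vertex -0.389 -0.809 0.222
vertex -1.864 -0.908 -1.14
endloop
endfacet
facet normal -0.566 -0.508 0.649
outer loop
vertex -1.864 -0.908 -1.14
vertex -0.792 0.111 0.591
vertex -2.267 0.012 -0.771
endloop
endfacet
facet normal -0.734 -0.050 -0.678
outer loop
vertex -2.267 0.012 -0.771
vertex -0.688 0.149 -2.491
vertex -1.864 -0.908 -1.14
endloop
endfacet
facet normal 0.734 0.050 0.678
outer loop
vertex -0.389 -0.809 0.222
vertex 0.384 1.168 -0.76
vertex -0.792 0.111 0.591
endloop
endfacet
facet normal 0.376 -0.860 -0.345
outer loop
vertex 0.787 0.248 -1.129
vertex -0.389 -0.809 0.222
vertex -0.688 0.149 -2.491
endloop
endfacet
facet normal 0.734 0.050 0.678
outer loop
vertex 0.787 0.248 -1.129
vertex 0.384 1.168 -0.76
vertex -0.389 -0.809 0.222
endloop
endfacet
facet normal -0.376 0.860 0.345
outer loop
vertex -0.792 0.111 0.591
vertex 0.384 1.168 -0.76
vertex -2.267 0.012 -0.771
endloop
endfacet
facet normal -0.734 -0.050 -0.678
outer loop
vertex -1.091 1.069 -2.122
vertex -0.688 0.149 -2.491
vertex -2.267 0.012 -0.771
endloop
endfacet
facet normal -0.376 0.860 0.345
outer loop
vertex -2.267 0.012 -0.771
vertex 0.384 1.168 -0.76
vertex -1.091 1.069 -2.122
endloop
endfacet
facet normal 0.566 0.508 -0.649
outer loop
vertex -1.091 1.069 -2.122
vertex 0.787 0.248 -1.129
vertex -0.688 0.149 -2.491
endloop
endfacet
facet normal 0.566 0.508 -0.649
outer loop
vertex 0.384 1.168 -0.76
vertex 0.787 0.248 -1.129
vertex -1.091 1.069 -2.122
endloop
endfacet
facet normal -0.755 0.652 0.066
outer loop
vertex 2.887 -0.435 -2.012
vertex 2.437 -1.01 -1.478
vertex 2.996 -0.399 -1.115
endloop
endfacet
facet normal -0.134 0.991 -0.023
outer loop
vertex 2.887 -0.435 -2.012
vertex 2.996 -0.399 -1.115
vertex 3.712 -0.315 -1.662
endloop
endfacet
facet normal 0.158 0.758 -0.633
outer loop
vertex 2.887 -0.435 -2.012
vertex 3.712 -0.315 -1.662
vertex 3.595 -0.875 -2.362
endloop
endfacet
facet normal -0.283 0.276 -0.919
outer loop
vertex 2.887 -0.435 -2.012
vertex 3.595 -0.875 -2.362
vertex 2.808 -1.305 -2.249
endloop
endfacet
facet normal -0.847 0.210 -0.488
outer loop
vertex 2.887 -0.435 -2.012
vertex 2.808 -1.305 -2.249
vertex 2.437 -1.01 -1.478
endloop
endfacet
facet normal 0.297 0.806 0.513
outer loop
vertex 3.712 -0.315 -1.662
vertex 2.996 -0.399 -1.115
vertex 3.772 -0.815 -0.911
endloop
endfacet
facet normal -0.708 0.256 0.659
outer loop
vertex 2.996 -0.399 -1.115
vertex 2.437 -1.01 -1.478
vertex 2.985 -1.245 -0.798
endloop
endfacet
facet normal -0.857 -0.458 -0.237
outer loop
vertex 2.437 -1.01 -1.478
vertex 2.808 -1.305 -2.249
vertex 2.868 -1.805 -1.498
endloop
endfacet
facet normal 0.058 -0.351 -0.935
outer loop
vertex 2.808 -1.305 -2.249
vertex 3.595 -0.875 -2.362
vertex 3.584 -1.721 -2.045
endloop
endfacet
facet normal 0.770 0.429 -0.472
outer loop
vertex 3.595 -0.875 -2.362
vertex 3.712 -0.315 -1.662
vertex 4.143 -1.11 -1.682
endloop
endfacet
facet normal 0.283 -0.276 0.919
outer loop
vertex 3.693 -1.685 -1.148
vertex 3.772 -0.815 -0.911
vertex 2.985 -1.245 -0.798
endloop
endfacet
facet normal -0.158 -0.758 0.633
outer loop
vertex 3.693 -1.685 -1.148
vertex 2.985 -1.245 -0.798
vertex 2.868 -1.805 -1.498
endloop
endfacet
facet normal 0.134 -0.991 0.023
outer loop
vertex 3.693 -1.685 -1.148
vertex 2.868 -1.805 -1.498
vertex 3.584 -1.721 -2.045
endloop
endfacet
facet normal 0.755 -0.652 -0.066
outer loop
vertex 3.693 -1.685 -1.148
vertex 3.584 -1.721 -2.045
vertex 4.143 -1.11 -1.682
endloop
endfacet
facet normal 0.847 -0.210 0.488
outer loop
vertex 3.693 -1.685 -1.148
vertex 4.143 -1.11 -1.682
vertex 3.772 -0.815 -0.911
endloop
endfacet
facet normal -0.058 0.351 0.935
outer loop
vertex 2.985 -1.245 -0.798
vertex 3.772 -0.815 -0.911
vertex 2.996 -0.399 -1.115
endloop
endfacet
facet normal -0.770 -0.429 0.472
outer loop
vertex 2.868 -1.805 -1.498
vertex 2.985 -1.245 -0.798
vertex 2.437 -1.01 -1.478
endloop
endfacet
facet normal -0.297 -0.806 -0.513
outer loop
vertex 3.584 -1.721 -2.045
vertex 2.868 -1.805 -1.498
vertex 2.808 -1.305 -2.249
endloop
endfacet
facet normal 0.708 -0.256 -0.659
outer loop
vertex 4.143 -1.11 -1.682
vertex 3.584 -1.721 -2.045
vertex 3.595 -0.875 -2.362
endloop
endfacet
facet normal 0.857 0.458 0.237
outer loop
vertex 3.772 -0.815 -0.911
vertex 4.143 -1.11 -1.682
vertex 3.712 -0.315 -1.662
endloop
endfacet

endsolid


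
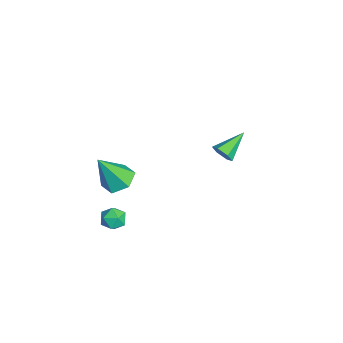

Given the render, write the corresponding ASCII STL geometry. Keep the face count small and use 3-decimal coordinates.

solid 
facet normal 0.521 -0.737 -0.430
outer loop
vertex -2.865 2.668 -3.832
vertex -3.417 2.483 -4.183
vertex -2.985 2.94 -4.443
endloop
endfacet
facet normal 0.630 0.748 0.209
outer loop
vertex -2.865 2.668 -3.832
vertex -2.985 2.94 -4.443
vertex -4.343 3.797 -3.417
endloop
endfacet
facet normal 0.521 -0.737 -0.431
outer loop
vertex -2.985 2.94 -4.443
vertex -3.417 2.483 -4.183
vertex -3.538 2.755 -4.795
endloop
endfacet
facet normal 0.088 0.819 -0.568
outer loop
vertex -2.985 2.94 -4.443
vertex -3.538 2.755 -4.795
vertex -4.343 3.797 -3.417
endloop
endfacet
facet normal 0.520 -0.738 -0.431
outer loop
vertex -3.538 2.755 -4.795
vertex -3.417 2.483 -4.183
vertex -3.969 2.299 -4.534
endloop
endfacet
facet normal -0.706 0.301 -0.640
outer loop
vertex -3.538 2.755 -4.795
vertex -3.969 2.299 -4.534
vertex -4.343 3.797 -3.417
endloop
endfacet
facet normal 0.520 -0.738 -0.431
outer loop
vertex -3.969 2.299 -4.534
vertex -3.417 2.483 -4.183
vertex -3.849 2.027 -3.923
endloop
endfacet
facet normal -0.957 -0.285 0.061
outer loop
vertex -3.969 2.299 -4.534
vertex -3.849 2.027 -3.923
vertex -4.343 3.797 -3.417
endloop
endfacet
facet normal 0.520 -0.738 -0.431
outer loop
vertex -3.849 2.027 -3.923
vertex -3.417 2.483 -4.183
vertex -3.297 2.211 -3.572
endloop
endfacet
facet normal -0.414 -0.355 0.838
outer loop
vertex -3.849 2.027 -3.923
vertex -3.297 2.211 -3.572
vertex -4.343 3.797 -3.417
endloop
endfacet
facet normal 0.521 -0.737 -0.430
outer loop
vertex -3.297 2.211 -3.572
vertex -3.417 2.483 -4.183
vertex -2.865 2.668 -3.832
endloop
endfacet
facet normal 0.379 0.161 0.911
outer loop
vertex -3.297 2.211 -3.572
vertex -2.865 2.668 -3.832
vertex -4.343 3.797 -3.417
endloop
endfacet
facet normal -0.568 0.473 0.674
outer loop
vertex 1.848 -3.77 -2.622
vertex 2.311 -3.962 -2.097
vertex 2.407 -3.338 -2.454
endloop
endfacet
facet normal -0.617 0.786 0.033
outer loop
vertex 1.848 -3.77 -2.622
vertex 2.407 -3.338 -2.454
vertex 2.229 -3.449 -3.149
endloop
endfacet
facet normal -0.851 0.298 -0.433
outer loop
vertex 1.848 -3.77 -2.622
vertex 2.229 -3.449 -3.149
vertex 2.023 -4.14 -3.22
endloop
endfacet
facet normal -0.945 -0.315 -0.082
outer loop
vertex 1.848 -3.77 -2.622
vertex 2.023 -4.14 -3.22
vertex 2.073 -4.458 -2.57
endloop
endfacet
facet normal -0.770 -0.206 0.604
outer loop
vertex 1.848 -3.77 -2.622
vertex 2.073 -4.458 -2.57
vertex 2.311 -3.962 -2.097
endloop
endfacet
facet normal 0.038 0.985 -0.167
outer loop
vertex 2.229 -3.449 -3.149
vertex 2.407 -3.338 -2.454
vertex 2.927 -3.442 -2.95
endloop
endfacet
facet normal 0.120 0.479 0.870
outer loop
vertex 2.407 -3.338 -2.454
vertex 2.311 -3.962 -2.097
vertex 2.977 -3.76 -2.3
endloop
endfacet
facet normal -0.209 -0.620 0.756
outer loop
vertex 2.311 -3.962 -2.097
vertex 2.073 -4.458 -2.57
vertex 2.771 -4.451 -2.371
endloop
endfacet
facet normal -0.494 -0.795 -0.351
outer loop
vertex 2.073 -4.458 -2.57
vertex 2.023 -4.14 -3.22
vertex 2.593 -4.562 -3.066
endloop
endfacet
facet normal -0.340 0.196 -0.920
outer loop
vertex 2.023 -4.14 -3.22
vertex 2.229 -3.449 -3.149
vertex 2.689 -3.938 -3.423
endloop
endfacet
facet normal 0.945 0.315 0.082
outer loop
vertex 3.152 -4.13 -2.898
vertex 2.927 -3.442 -2.95
vertex 2.977 -3.76 -2.3
endloop
endfacet
facet normal 0.851 -0.298 0.433
outer loop
vertex 3.152 -4.13 -2.898
vertex 2.977 -3.76 -2.3
vertex 2.771 -4.451 -2.371
endloop
endfacet
facet normal 0.617 -0.786 -0.033
outer loop
vertex 3.152 -4.13 -2.898
vertex 2.771 -4.451 -2.371
vertex 2.593 -4.562 -3.066
endloop
endfacet
facet normal 0.568 -0.473 -0.674
outer loop
vertex 3.152 -4.13 -2.898
vertex 2.593 -4.562 -3.066
vertex 2.689 -3.938 -3.423
endloop
endfacet
facet normal 0.770 0.206 -0.604
outer loop
vertex 3.152 -4.13 -2.898
vertex 2.689 -3.938 -3.423
vertex 2.927 -3.442 -2.95
endloop
endfacet
facet normal 0.494 0.795 0.351
outer loop
vertex 2.977 -3.76 -2.3
vertex 2.927 -3.442 -2.95
vertex 2.407 -3.338 -2.454
endloop
endfacet
facet normal 0.340 -0.196 0.920
outer loop
vertex 2.771 -4.451 -2.371
vertex 2.977 -3.76 -2.3
vertex 2.311 -3.962 -2.097
endloop
endfacet
facet normal -0.038 -0.985 0.167
outer loop
vertex 2.593 -4.562 -3.066
vertex 2.771 -4.451 -2.371
vertex 2.073 -4.458 -2.57
endloop
endfacet
facet normal -0.120 -0.479 -0.870
outer loop
vertex 2.689 -3.938 -3.423
vertex 2.593 -4.562 -3.066
vertex 2.023 -4.14 -3.22
endloop
endfacet
facet normal 0.209 0.620 -0.756
outer loop
vertex 2.927 -3.442 -2.95
vertex 2.689 -3.938 -3.423
vertex 2.229 -3.449 -3.149
endloop
endfacet
facet normal -0.086 0.469 -0.879
outer loop
vertex 1.528 -3.877 -1.707
vertex 0.738 -3.449 -1.401
vertex 1.584 -3.038 -1.265
endloop
endfacet
facet normal 0.959 -0.179 0.219
outer loop
vertex 1.528 -3.877 -1.707
vertex 1.584 -3.038 -1.265
vertex 0.922 -4.451 0.481
endloop
endfacet
facet normal -0.086 0.468 -0.879
outer loop
vertex 1.584 -3.038 -1.265
vertex 0.738 -3.449 -1.401
vertex 0.793 -2.609 -0.959
endloop
endfacet
facet normal 0.542 0.541 0.643
outer loop
vertex 1.584 -3.038 -1.265
vertex 0.793 -2.609 -0.959
vertex 0.922 -4.451 0.481
endloop
endfacet
facet normal -0.086 0.468 -0.879
outer loop
vertex 0.793 -2.609 -0.959
vertex 0.738 -3.449 -1.401
vertex -0.053 -3.02 -1.095
endloop
endfacet
facet normal -0.387 0.551 0.740
outer loop
vertex 0.793 -2.609 -0.959
vertex -0.053 -3.02 -1.095
vertex 0.922 -4.451 0.481
endloop
endfacet
facet normal -0.086 0.469 -0.879
outer loop
vertex -0.053 -3.02 -1.095
vertex 0.738 -3.449 -1.401
vertex -0.108 -3.859 -1.537
endloop
endfacet
facet normal -0.897 -0.158 0.412
outer loop
vertex -0.053 -3.02 -1.095
vertex -0.108 -3.859 -1.537
vertex 0.922 -4.451 0.481
endloop
endfacet
facet normal -0.086 0.469 -0.879
outer loop
vertex -0.108 -3.859 -1.537
vertex 0.738 -3.449 -1.401
vertex 0.682 -4.288 -1.843
endloop
endfacet
facet normal -0.481 -0.877 -0.012
outer loop
vertex -0.108 -3.859 -1.537
vertex 0.682 -4.288 -1.843
vertex 0.922 -4.451 0.481
endloop
endfacet
facet normal -0.086 0.469 -0.879
outer loop
vertex 0.682 -4.288 -1.843
vertex 0.738 -3.449 -1.401
vertex 1.528 -3.877 -1.707
endloop
endfacet
facet normal 0.448 -0.887 -0.109
outer loop
vertex 0.682 -4.288 -1.843
vertex 1.528 -3.877 -1.707
vertex 0.922 -4.451 0.481
endloop
endfacet

endsolid


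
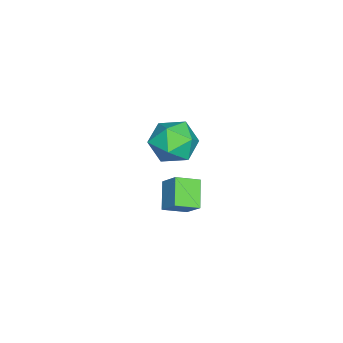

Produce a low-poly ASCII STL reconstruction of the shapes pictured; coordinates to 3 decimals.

solid 
facet normal -0.313 0.833 0.455
outer loop
vertex -3.962 1.407 -1.426
vertex -4.154 0.775 -0.401
vertex -3.069 1.293 -0.603
endloop
endfacet
facet normal 0.170 0.984 -0.048
outer loop
vertex -3.962 1.407 -1.426
vertex -3.069 1.293 -0.603
vertex -2.819 1.192 -1.793
endloop
endfacet
facet normal -0.077 0.738 -0.671
outer loop
vertex -3.962 1.407 -1.426
vertex -2.819 1.192 -1.793
vertex -3.75 0.611 -2.326
endloop
endfacet
facet normal -0.712 0.434 -0.552
outer loop
vertex -3.962 1.407 -1.426
vertex -3.75 0.611 -2.326
vertex -4.575 0.353 -1.465
endloop
endfacet
facet normal -0.858 0.494 0.144
outer loop
vertex -3.962 1.407 -1.426
vertex -4.575 0.353 -1.465
vertex -4.154 0.775 -0.401
endloop
endfacet
facet normal 0.769 0.630 0.108
outer loop
vertex -2.819 1.192 -1.793
vertex -3.069 1.293 -0.603
vertex -2.305 0.427 -0.995
endloop
endfacet
facet normal -0.012 0.386 0.923
outer loop
vertex -3.069 1.293 -0.603
vertex -4.154 0.775 -0.401
vertex -3.13 0.169 -0.134
endloop
endfacet
facet normal -0.893 -0.164 0.418
outer loop
vertex -4.154 0.775 -0.401
vertex -4.575 0.353 -1.465
vertex -4.061 -0.412 -0.667
endloop
endfacet
facet normal -0.657 -0.260 -0.708
outer loop
vertex -4.575 0.353 -1.465
vertex -3.75 0.611 -2.326
vertex -3.811 -0.513 -1.857
endloop
endfacet
facet normal 0.371 0.231 -0.900
outer loop
vertex -3.75 0.611 -2.326
vertex -2.819 1.192 -1.793
vertex -2.726 0.005 -2.059
endloop
endfacet
facet normal 0.712 -0.434 0.552
outer loop
vertex -2.918 -0.627 -1.034
vertex -2.305 0.427 -0.995
vertex -3.13 0.169 -0.134
endloop
endfacet
facet normal 0.077 -0.738 0.671
outer loop
vertex -2.918 -0.627 -1.034
vertex -3.13 0.169 -0.134
vertex -4.061 -0.412 -0.667
endloop
endfacet
facet normal -0.170 -0.984 0.048
outer loop
vertex -2.918 -0.627 -1.034
vertex -4.061 -0.412 -0.667
vertex -3.811 -0.513 -1.857
endloop
endfacet
facet normal 0.313 -0.833 -0.455
outer loop
vertex -2.918 -0.627 -1.034
vertex -3.811 -0.513 -1.857
vertex -2.726 0.005 -2.059
endloop
endfacet
facet normal 0.858 -0.494 -0.144
outer loop
vertex -2.918 -0.627 -1.034
vertex -2.726 0.005 -2.059
vertex -2.305 0.427 -0.995
endloop
endfacet
facet normal 0.657 0.260 0.708
outer loop
vertex -3.13 0.169 -0.134
vertex -2.305 0.427 -0.995
vertex -3.069 1.293 -0.603
endloop
endfacet
facet normal -0.371 -0.231 0.900
outer loop
vertex -4.061 -0.412 -0.667
vertex -3.13 0.169 -0.134
vertex -4.154 0.775 -0.401
endloop
endfacet
facet normal -0.769 -0.630 -0.108
outer loop
vertex -3.811 -0.513 -1.857
vertex -4.061 -0.412 -0.667
vertex -4.575 0.353 -1.465
endloop
endfacet
facet normal 0.012 -0.386 -0.923
outer loop
vertex -2.726 0.005 -2.059
vertex -3.811 -0.513 -1.857
vertex -3.75 0.611 -2.326
endloop
endfacet
facet normal 0.893 0.164 -0.418
outer loop
vertex -2.305 0.427 -0.995
vertex -2.726 0.005 -2.059
vertex -2.819 1.192 -1.793
endloop
endfacet
facet normal -0.796 -0.168 0.582
outer loop
vertex 1.305 1.576 0.757
vertex 0.798 2.504 0.331
vertex 0.824 0.925 -0.088
endloop
endfacet
facet normal 0.445 -0.814 0.374
outer loop
vertex 1.922 1.156 -0.891
vertex 1.305 1.576 0.757
vertex 0.824 0.925 -0.088
endloop
endfacet
facet normal -0.796 -0.168 0.582
outer loop
vertex 0.824 0.925 -0.088
vertex 0.798 2.504 0.331
vertex 0.317 1.853 -0.514
endloop
endfacet
facet normal -0.411 -0.556 -0.722
outer loop
vertex 0.317 1.853 -0.514
vertex 1.922 1.156 -0.891
vertex 0.824 0.925 -0.088
endloop
endfacet
facet normal 0.411 0.556 0.722
outer loop
vertex 1.305 1.576 0.757
vertex 1.896 2.735 -0.472
vertex 0.798 2.504 0.331
endloop
endfacet
facet normal 0.445 -0.814 0.374
outer loop
vertex 2.403 1.807 -0.046
vertex 1.305 1.576 0.757
vertex 1.922 1.156 -0.891
endloop
endfacet
facet normal 0.411 0.556 0.722
outer loop
vertex 2.403 1.807 -0.046
vertex 1.896 2.735 -0.472
vertex 1.305 1.576 0.757
endloop
endfacet
facet normal -0.445 0.814 -0.374
outer loop
vertex 0.798 2.504 0.331
vertex 1.896 2.735 -0.472
vertex 0.317 1.853 -0.514
endloop
endfacet
facet normal -0.411 -0.556 -0.722
outer loop
vertex 1.415 2.084 -1.317
vertex 1.922 1.156 -0.891
vertex 0.317 1.853 -0.514
endloop
endfacet
facet normal -0.445 0.814 -0.374
outer loop
vertex 0.317 1.853 -0.514
vertex 1.896 2.735 -0.472
vertex 1.415 2.084 -1.317
endloop
endfacet
facet normal 0.796 0.168 -0.582
outer loop
vertex 1.415 2.084 -1.317
vertex 2.403 1.807 -0.046
vertex 1.922 1.156 -0.891
endloop
endfacet
facet normal 0.796 0.168 -0.582
outer loop
vertex 1.896 2.735 -0.472
vertex 2.403 1.807 -0.046
vertex 1.415 2.084 -1.317
endloop
endfacet

endsolid


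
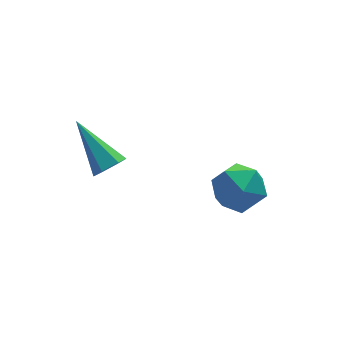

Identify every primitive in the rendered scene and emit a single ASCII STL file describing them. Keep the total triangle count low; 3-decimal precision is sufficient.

solid 
facet normal -0.361 0.776 0.517
outer loop
vertex 1.178 -1.003 -2.925
vertex 1.435 -1.507 -1.989
vertex 2.161 -0.847 -2.472
endloop
endfacet
facet normal -0.104 0.988 -0.114
outer loop
vertex 1.178 -1.003 -2.925
vertex 2.161 -0.847 -2.472
vertex 2.072 -0.981 -3.554
endloop
endfacet
facet normal -0.455 0.635 -0.624
outer loop
vertex 1.178 -1.003 -2.925
vertex 2.072 -0.981 -3.554
vertex 1.291 -1.723 -3.74
endloop
endfacet
facet normal -0.929 0.204 -0.309
outer loop
vertex 1.178 -1.003 -2.925
vertex 1.291 -1.723 -3.74
vertex 0.898 -2.049 -2.773
endloop
endfacet
facet normal -0.871 0.291 0.396
outer loop
vertex 1.178 -1.003 -2.925
vertex 0.898 -2.049 -2.773
vertex 1.435 -1.507 -1.989
endloop
endfacet
facet normal 0.583 0.799 -0.147
outer loop
vertex 2.072 -0.981 -3.554
vertex 2.161 -0.847 -2.472
vertex 2.882 -1.471 -3.007
endloop
endfacet
facet normal 0.168 0.455 0.874
outer loop
vertex 2.161 -0.847 -2.472
vertex 1.435 -1.507 -1.989
vertex 2.489 -1.797 -2.04
endloop
endfacet
facet normal -0.657 -0.330 0.678
outer loop
vertex 1.435 -1.507 -1.989
vertex 0.898 -2.049 -2.773
vertex 1.708 -2.539 -2.226
endloop
endfacet
facet normal -0.751 -0.470 -0.464
outer loop
vertex 0.898 -2.049 -2.773
vertex 1.291 -1.723 -3.74
vertex 1.619 -2.673 -3.308
endloop
endfacet
facet normal 0.016 0.228 -0.974
outer loop
vertex 1.291 -1.723 -3.74
vertex 2.072 -0.981 -3.554
vertex 2.345 -2.013 -3.791
endloop
endfacet
facet normal 0.929 -0.204 0.309
outer loop
vertex 2.602 -2.517 -2.855
vertex 2.882 -1.471 -3.007
vertex 2.489 -1.797 -2.04
endloop
endfacet
facet normal 0.455 -0.635 0.624
outer loop
vertex 2.602 -2.517 -2.855
vertex 2.489 -1.797 -2.04
vertex 1.708 -2.539 -2.226
endloop
endfacet
facet normal 0.104 -0.988 0.114
outer loop
vertex 2.602 -2.517 -2.855
vertex 1.708 -2.539 -2.226
vertex 1.619 -2.673 -3.308
endloop
endfacet
facet normal 0.361 -0.776 -0.517
outer loop
vertex 2.602 -2.517 -2.855
vertex 1.619 -2.673 -3.308
vertex 2.345 -2.013 -3.791
endloop
endfacet
facet normal 0.871 -0.291 -0.396
outer loop
vertex 2.602 -2.517 -2.855
vertex 2.345 -2.013 -3.791
vertex 2.882 -1.471 -3.007
endloop
endfacet
facet normal 0.751 0.470 0.464
outer loop
vertex 2.489 -1.797 -2.04
vertex 2.882 -1.471 -3.007
vertex 2.161 -0.847 -2.472
endloop
endfacet
facet normal -0.016 -0.228 0.974
outer loop
vertex 1.708 -2.539 -2.226
vertex 2.489 -1.797 -2.04
vertex 1.435 -1.507 -1.989
endloop
endfacet
facet normal -0.583 -0.799 0.147
outer loop
vertex 1.619 -2.673 -3.308
vertex 1.708 -2.539 -2.226
vertex 0.898 -2.049 -2.773
endloop
endfacet
facet normal -0.168 -0.455 -0.874
outer loop
vertex 2.345 -2.013 -3.791
vertex 1.619 -2.673 -3.308
vertex 1.291 -1.723 -3.74
endloop
endfacet
facet normal 0.657 0.330 -0.678
outer loop
vertex 2.882 -1.471 -3.007
vertex 2.345 -2.013 -3.791
vertex 2.072 -0.981 -3.554
endloop
endfacet
facet normal 0.277 -0.772 -0.572
outer loop
vertex -1.615 -0.186 -1.404
vertex -2.227 -0.251 -1.613
vertex -1.813 0.135 -1.933
endloop
endfacet
facet normal 0.812 0.581 0.048
outer loop
vertex -1.615 -0.186 -1.404
vertex -1.813 0.135 -1.933
vertex -2.833 1.431 -0.367
endloop
endfacet
facet normal 0.278 -0.772 -0.571
outer loop
vertex -1.813 0.135 -1.933
vertex -2.227 -0.251 -1.613
vertex -2.425 0.07 -2.143
endloop
endfacet
facet normal 0.116 0.801 -0.587
outer loop
vertex -1.813 0.135 -1.933
vertex -2.425 0.07 -2.143
vertex -2.833 1.431 -0.367
endloop
endfacet
facet normal 0.278 -0.772 -0.571
outer loop
vertex -2.425 0.07 -2.143
vertex -2.227 -0.251 -1.613
vertex -2.839 -0.316 -1.823
endloop
endfacet
facet normal -0.766 0.413 -0.493
outer loop
vertex -2.425 0.07 -2.143
vertex -2.839 -0.316 -1.823
vertex -2.833 1.431 -0.367
endloop
endfacet
facet normal 0.278 -0.771 -0.572
outer loop
vertex -2.839 -0.316 -1.823
vertex -2.227 -0.251 -1.613
vertex -2.641 -0.637 -1.294
endloop
endfacet
facet normal -0.952 -0.195 0.238
outer loop
vertex -2.839 -0.316 -1.823
vertex -2.641 -0.637 -1.294
vertex -2.833 1.431 -0.367
endloop
endfacet
facet normal 0.278 -0.771 -0.572
outer loop
vertex -2.641 -0.637 -1.294
vertex -2.227 -0.251 -1.613
vertex -2.029 -0.572 -1.084
endloop
endfacet
facet normal -0.256 -0.415 0.873
outer loop
vertex -2.641 -0.637 -1.294
vertex -2.029 -0.572 -1.084
vertex -2.833 1.431 -0.367
endloop
endfacet
facet normal 0.277 -0.772 -0.572
outer loop
vertex -2.029 -0.572 -1.084
vertex -2.227 -0.251 -1.613
vertex -1.615 -0.186 -1.404
endloop
endfacet
facet normal 0.627 -0.027 0.779
outer loop
vertex -2.029 -0.572 -1.084
vertex -1.615 -0.186 -1.404
vertex -2.833 1.431 -0.367
endloop
endfacet

endsolid


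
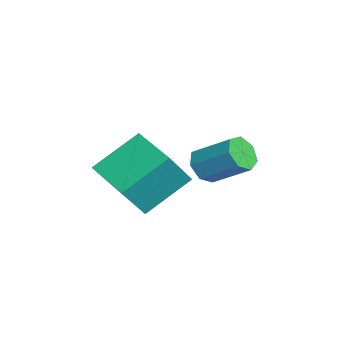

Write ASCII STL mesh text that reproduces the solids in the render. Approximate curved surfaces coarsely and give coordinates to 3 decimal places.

solid 
facet normal -0.403 0.424 -0.811
outer loop
vertex 0.217 1.266 2.446
vertex 1.805 2.232 2.163
vertex 0.954 -0.292 1.265
endloop
endfacet
facet normal -0.845 -0.514 0.151
outer loop
vertex 1.675 -1.052 2.717
vertex 0.217 1.266 2.446
vertex 0.954 -0.292 1.265
endloop
endfacet
facet normal -0.402 0.424 -0.811
outer loop
vertex 0.954 -0.292 1.265
vertex 1.805 2.232 2.163
vertex 2.542 0.673 0.982
endloop
endfacet
facet normal 0.352 -0.746 -0.565
outer loop
vertex 2.542 0.673 0.982
vertex 1.675 -1.052 2.717
vertex 0.954 -0.292 1.265
endloop
endfacet
facet normal -0.353 0.746 0.565
outer loop
vertex 0.217 1.266 2.446
vertex 2.526 1.472 3.615
vertex 1.805 2.232 2.163
endloop
endfacet
facet normal -0.845 -0.514 0.151
outer loop
vertex 0.938 0.507 3.898
vertex 0.217 1.266 2.446
vertex 1.675 -1.052 2.717
endloop
endfacet
facet normal -0.353 0.746 0.565
outer loop
vertex 0.938 0.507 3.898
vertex 2.526 1.472 3.615
vertex 0.217 1.266 2.446
endloop
endfacet
facet normal 0.845 0.514 -0.151
outer loop
vertex 1.805 2.232 2.163
vertex 2.526 1.472 3.615
vertex 2.542 0.673 0.982
endloop
endfacet
facet normal 0.353 -0.746 -0.565
outer loop
vertex 3.263 -0.086 2.434
vertex 1.675 -1.052 2.717
vertex 2.542 0.673 0.982
endloop
endfacet
facet normal 0.845 0.514 -0.151
outer loop
vertex 2.542 0.673 0.982
vertex 2.526 1.472 3.615
vertex 3.263 -0.086 2.434
endloop
endfacet
facet normal 0.403 -0.424 0.811
outer loop
vertex 3.263 -0.086 2.434
vertex 0.938 0.507 3.898
vertex 1.675 -1.052 2.717
endloop
endfacet
facet normal 0.402 -0.424 0.811
outer loop
vertex 2.526 1.472 3.615
vertex 0.938 0.507 3.898
vertex 3.263 -0.086 2.434
endloop
endfacet
facet normal -0.387 -0.723 -0.572
outer loop
vertex 0.373 2.232 1.987
vertex -0.104 2.734 1.675
vertex 0.594 2.54 1.448
endloop
endfacet
facet normal 0.859 -0.508 0.062
outer loop
vertex 0.373 2.232 1.987
vertex 0.594 2.54 1.448
vertex 1.042 3.484 2.977
endloop
endfacet
facet normal 0.859 -0.508 0.062
outer loop
vertex 1.042 3.484 2.977
vertex 0.594 2.54 1.448
vertex 1.263 3.792 2.437
endloop
endfacet
facet normal 0.387 0.724 0.571
outer loop
vertex 1.042 3.484 2.977
vertex 1.263 3.792 2.437
vertex 0.564 3.986 2.665
endloop
endfacet
facet normal -0.387 -0.723 -0.573
outer loop
vertex 0.594 2.54 1.448
vertex -0.104 2.734 1.675
vertex 0.289 2.995 1.08
endloop
endfacet
facet normal 0.798 0.049 -0.601
outer loop
vertex 0.594 2.54 1.448
vertex 0.289 2.995 1.08
vertex 1.263 3.792 2.437
endloop
endfacet
facet normal 0.798 0.049 -0.601
outer loop
vertex 1.263 3.792 2.437
vertex 0.289 2.995 1.08
vertex 0.958 4.246 2.069
endloop
endfacet
facet normal 0.387 0.723 0.572
outer loop
vertex 1.263 3.792 2.437
vertex 0.958 4.246 2.069
vertex 0.564 3.986 2.665
endloop
endfacet
facet normal -0.386 -0.723 -0.572
outer loop
vertex 0.289 2.995 1.08
vertex -0.104 2.734 1.675
vertex -0.313 3.253 1.16
endloop
endfacet
facet normal 0.136 0.569 -0.811
outer loop
vertex 0.289 2.995 1.08
vertex -0.313 3.253 1.16
vertex 0.958 4.246 2.069
endloop
endfacet
facet normal 0.136 0.569 -0.811
outer loop
vertex 0.958 4.246 2.069
vertex -0.313 3.253 1.16
vertex 0.356 4.504 2.149
endloop
endfacet
facet normal 0.386 0.724 0.571
outer loop
vertex 0.958 4.246 2.069
vertex 0.356 4.504 2.149
vertex 0.564 3.986 2.665
endloop
endfacet
facet normal -0.387 -0.723 -0.572
outer loop
vertex -0.313 3.253 1.16
vertex -0.104 2.734 1.675
vertex -0.757 3.12 1.629
endloop
endfacet
facet normal -0.630 0.660 -0.409
outer loop
vertex -0.313 3.253 1.16
vertex -0.757 3.12 1.629
vertex 0.356 4.504 2.149
endloop
endfacet
facet normal -0.629 0.660 -0.410
outer loop
vertex 0.356 4.504 2.149
vertex -0.757 3.12 1.629
vertex -0.088 4.372 2.618
endloop
endfacet
facet normal 0.388 0.724 0.571
outer loop
vertex 0.356 4.504 2.149
vertex -0.088 4.372 2.618
vertex 0.564 3.986 2.665
endloop
endfacet
facet normal -0.387 -0.723 -0.572
outer loop
vertex -0.757 3.12 1.629
vertex -0.104 2.734 1.675
vertex -0.711 2.697 2.132
endloop
endfacet
facet normal -0.920 0.255 0.299
outer loop
vertex -0.757 3.12 1.629
vertex -0.711 2.697 2.132
vertex -0.088 4.372 2.618
endloop
endfacet
facet normal -0.920 0.255 0.299
outer loop
vertex -0.088 4.372 2.618
vertex -0.711 2.697 2.132
vertex -0.042 3.949 3.121
endloop
endfacet
facet normal 0.387 0.723 0.573
outer loop
vertex -0.088 4.372 2.618
vertex -0.042 3.949 3.121
vertex 0.564 3.986 2.665
endloop
endfacet
facet normal -0.386 -0.724 -0.571
outer loop
vertex -0.711 2.697 2.132
vertex -0.104 2.734 1.675
vertex -0.207 2.302 2.292
endloop
endfacet
facet normal -0.518 -0.343 0.784
outer loop
vertex -0.711 2.697 2.132
vertex -0.207 2.302 2.292
vertex -0.042 3.949 3.121
endloop
endfacet
facet normal -0.518 -0.343 0.784
outer loop
vertex -0.042 3.949 3.121
vertex -0.207 2.302 2.292
vertex 0.462 3.554 3.281
endloop
endfacet
facet normal 0.386 0.724 0.572
outer loop
vertex -0.042 3.949 3.121
vertex 0.462 3.554 3.281
vertex 0.564 3.986 2.665
endloop
endfacet
facet normal -0.388 -0.723 -0.571
outer loop
vertex -0.207 2.302 2.292
vertex -0.104 2.734 1.675
vertex 0.373 2.232 1.987
endloop
endfacet
facet normal 0.274 -0.682 0.678
outer loop
vertex -0.207 2.302 2.292
vertex 0.373 2.232 1.987
vertex 0.462 3.554 3.281
endloop
endfacet
facet normal 0.273 -0.682 0.678
outer loop
vertex 0.462 3.554 3.281
vertex 0.373 2.232 1.987
vertex 1.042 3.484 2.977
endloop
endfacet
facet normal 0.387 0.724 0.572
outer loop
vertex 0.462 3.554 3.281
vertex 1.042 3.484 2.977
vertex 0.564 3.986 2.665
endloop
endfacet

endsolid


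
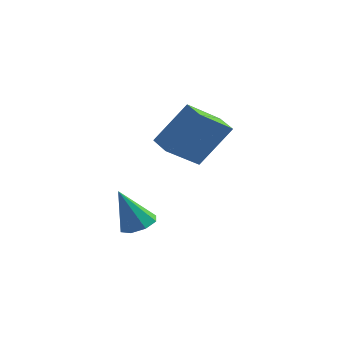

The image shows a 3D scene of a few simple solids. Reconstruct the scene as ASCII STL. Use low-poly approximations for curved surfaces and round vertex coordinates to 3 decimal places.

solid 
facet normal 0.366 0.140 -0.920
outer loop
vertex 0.804 -1.133 -3.775
vertex 0.347 -0.599 -3.876
vertex 1.008 -0.654 -3.621
endloop
endfacet
facet normal 0.666 -0.470 0.579
outer loop
vertex 0.804 -1.133 -3.775
vertex 1.008 -0.654 -3.621
vertex -0.287 -0.841 -2.284
endloop
endfacet
facet normal 0.367 0.142 -0.920
outer loop
vertex 1.008 -0.654 -3.621
vertex 0.347 -0.599 -3.876
vertex 0.825 -0.142 -3.615
endloop
endfacet
facet normal 0.681 0.235 0.693
outer loop
vertex 1.008 -0.654 -3.621
vertex 0.825 -0.142 -3.615
vertex -0.287 -0.841 -2.284
endloop
endfacet
facet normal 0.368 0.140 -0.919
outer loop
vertex 0.825 -0.142 -3.615
vertex 0.347 -0.599 -3.876
vertex 0.362 0.102 -3.763
endloop
endfacet
facet normal 0.220 0.776 0.591
outer loop
vertex 0.825 -0.142 -3.615
vertex 0.362 0.102 -3.763
vertex -0.287 -0.841 -2.284
endloop
endfacet
facet normal 0.366 0.140 -0.920
outer loop
vertex 0.362 0.102 -3.763
vertex 0.347 -0.599 -3.876
vertex -0.109 -0.064 -3.976
endloop
endfacet
facet normal -0.444 0.831 0.335
outer loop
vertex 0.362 0.102 -3.763
vertex -0.109 -0.064 -3.976
vertex -0.287 -0.841 -2.284
endloop
endfacet
facet normal 0.366 0.140 -0.920
outer loop
vertex -0.109 -0.064 -3.976
vertex 0.347 -0.599 -3.876
vertex -0.313 -0.544 -4.13
endloop
endfacet
facet normal -0.926 0.370 0.073
outer loop
vertex -0.109 -0.064 -3.976
vertex -0.313 -0.544 -4.13
vertex -0.287 -0.841 -2.284
endloop
endfacet
facet normal 0.366 0.142 -0.920
outer loop
vertex -0.313 -0.544 -4.13
vertex 0.347 -0.599 -3.876
vertex -0.13 -1.055 -4.136
endloop
endfacet
facet normal -0.941 -0.336 -0.041
outer loop
vertex -0.313 -0.544 -4.13
vertex -0.13 -1.055 -4.136
vertex -0.287 -0.841 -2.284
endloop
endfacet
facet normal 0.368 0.139 -0.919
outer loop
vertex -0.13 -1.055 -4.136
vertex 0.347 -0.599 -3.876
vertex 0.332 -1.299 -3.988
endloop
endfacet
facet normal -0.481 -0.875 0.060
outer loop
vertex -0.13 -1.055 -4.136
vertex 0.332 -1.299 -3.988
vertex -0.287 -0.841 -2.284
endloop
endfacet
facet normal 0.366 0.139 -0.920
outer loop
vertex 0.332 -1.299 -3.988
vertex 0.347 -0.599 -3.876
vertex 0.804 -1.133 -3.775
endloop
endfacet
facet normal 0.184 -0.930 0.317
outer loop
vertex 0.332 -1.299 -3.988
vertex 0.804 -1.133 -3.775
vertex -0.287 -0.841 -2.284
endloop
endfacet
facet normal -0.708 0.691 0.146
outer loop
vertex 0.751 -0.171 0.017
vertex 1.727 0.497 1.579
vertex 1.588 0.893 -0.961
endloop
endfacet
facet normal -0.498 -0.341 -0.797
outer loop
vertex 2.253 0.243 -1.099
vertex 0.751 -0.171 0.017
vertex 1.588 0.893 -0.961
endloop
endfacet
facet normal -0.708 0.691 0.146
outer loop
vertex 1.588 0.893 -0.961
vertex 1.727 0.497 1.579
vertex 2.564 1.561 0.601
endloop
endfacet
facet normal 0.501 0.637 -0.586
outer loop
vertex 2.564 1.561 0.601
vertex 2.253 0.243 -1.099
vertex 1.588 0.893 -0.961
endloop
endfacet
facet normal -0.501 -0.637 0.586
outer loop
vertex 0.751 -0.171 0.017
vertex 2.392 -0.153 1.441
vertex 1.727 0.497 1.579
endloop
endfacet
facet normal -0.498 -0.341 -0.797
outer loop
vertex 1.416 -0.821 -0.121
vertex 0.751 -0.171 0.017
vertex 2.253 0.243 -1.099
endloop
endfacet
facet normal -0.501 -0.637 0.586
outer loop
vertex 1.416 -0.821 -0.121
vertex 2.392 -0.153 1.441
vertex 0.751 -0.171 0.017
endloop
endfacet
facet normal 0.498 0.341 0.797
outer loop
vertex 1.727 0.497 1.579
vertex 2.392 -0.153 1.441
vertex 2.564 1.561 0.601
endloop
endfacet
facet normal 0.501 0.637 -0.586
outer loop
vertex 3.229 0.911 0.463
vertex 2.253 0.243 -1.099
vertex 2.564 1.561 0.601
endloop
endfacet
facet normal 0.498 0.341 0.797
outer loop
vertex 2.564 1.561 0.601
vertex 2.392 -0.153 1.441
vertex 3.229 0.911 0.463
endloop
endfacet
facet normal 0.708 -0.691 -0.146
outer loop
vertex 3.229 0.911 0.463
vertex 1.416 -0.821 -0.121
vertex 2.253 0.243 -1.099
endloop
endfacet
facet normal 0.708 -0.691 -0.146
outer loop
vertex 2.392 -0.153 1.441
vertex 1.416 -0.821 -0.121
vertex 3.229 0.911 0.463
endloop
endfacet

endsolid


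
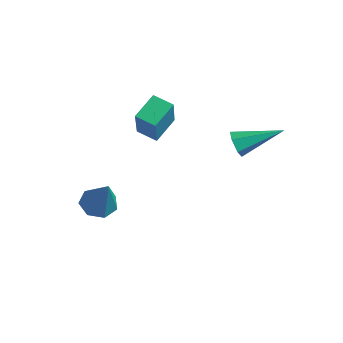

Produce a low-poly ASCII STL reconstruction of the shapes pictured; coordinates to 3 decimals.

solid 
facet normal -0.529 0.114 -0.841
outer loop
vertex -2.825 -2.61 -1.227
vertex -3.311 -3.051 -0.981
vertex -3.276 -2.355 -0.909
endloop
endfacet
facet normal 0.568 0.808 0.157
outer loop
vertex -2.825 -2.61 -1.227
vertex -3.276 -2.355 -0.909
vertex -2.389 -3.249 0.481
endloop
endfacet
facet normal -0.530 0.114 -0.840
outer loop
vertex -3.276 -2.355 -0.909
vertex -3.311 -3.051 -0.981
vertex -3.752 -2.624 -0.645
endloop
endfacet
facet normal -0.123 0.797 0.591
outer loop
vertex -3.276 -2.355 -0.909
vertex -3.752 -2.624 -0.645
vertex -2.389 -3.249 0.481
endloop
endfacet
facet normal -0.529 0.115 -0.841
outer loop
vertex -3.752 -2.624 -0.645
vertex -3.311 -3.051 -0.981
vertex -3.896 -3.214 -0.635
endloop
endfacet
facet normal -0.585 0.156 0.795
outer loop
vertex -3.752 -2.624 -0.645
vertex -3.896 -3.214 -0.635
vertex -2.389 -3.249 0.481
endloop
endfacet
facet normal -0.529 0.114 -0.841
outer loop
vertex -3.896 -3.214 -0.635
vertex -3.311 -3.051 -0.981
vertex -3.599 -3.681 -0.885
endloop
endfacet
facet normal -0.472 -0.630 0.617
outer loop
vertex -3.896 -3.214 -0.635
vertex -3.599 -3.681 -0.885
vertex -2.389 -3.249 0.481
endloop
endfacet
facet normal -0.530 0.114 -0.840
outer loop
vertex -3.599 -3.681 -0.885
vertex -3.311 -3.051 -0.981
vertex -3.085 -3.673 -1.208
endloop
endfacet
facet normal 0.134 -0.973 0.189
outer loop
vertex -3.599 -3.681 -0.885
vertex -3.085 -3.673 -1.208
vertex -2.389 -3.249 0.481
endloop
endfacet
facet normal -0.530 0.114 -0.841
outer loop
vertex -3.085 -3.673 -1.208
vertex -3.311 -3.051 -0.981
vertex -2.741 -3.197 -1.36
endloop
endfacet
facet normal 0.774 -0.612 -0.165
outer loop
vertex -3.085 -3.673 -1.208
vertex -2.741 -3.197 -1.36
vertex -2.389 -3.249 0.481
endloop
endfacet
facet normal -0.530 0.115 -0.841
outer loop
vertex -2.741 -3.197 -1.36
vertex -3.311 -3.051 -0.981
vertex -2.825 -2.61 -1.227
endloop
endfacet
facet normal 0.967 0.179 -0.180
outer loop
vertex -2.741 -3.197 -1.36
vertex -2.825 -2.61 -1.227
vertex -2.389 -3.249 0.481
endloop
endfacet
facet normal -0.462 0.370 -0.806
outer loop
vertex -3.356 -0.592 2.749
vertex -2.659 -0.262 2.501
vertex -3.115 -1.527 2.181
endloop
endfacet
facet normal -0.860 -0.408 0.306
outer loop
vertex -2.301 -2.178 3.599
vertex -3.356 -0.592 2.749
vertex -3.115 -1.527 2.181
endloop
endfacet
facet normal -0.462 0.370 -0.806
outer loop
vertex -3.115 -1.527 2.181
vertex -2.659 -0.262 2.501
vertex -2.418 -1.197 1.933
endloop
endfacet
facet normal 0.215 -0.835 -0.507
outer loop
vertex -2.418 -1.197 1.933
vertex -2.301 -2.178 3.599
vertex -3.115 -1.527 2.181
endloop
endfacet
facet normal -0.215 0.835 0.507
outer loop
vertex -3.356 -0.592 2.749
vertex -1.845 -0.913 3.919
vertex -2.659 -0.262 2.501
endloop
endfacet
facet normal -0.860 -0.408 0.306
outer loop
vertex -2.542 -1.243 4.167
vertex -3.356 -0.592 2.749
vertex -2.301 -2.178 3.599
endloop
endfacet
facet normal -0.215 0.835 0.507
outer loop
vertex -2.542 -1.243 4.167
vertex -1.845 -0.913 3.919
vertex -3.356 -0.592 2.749
endloop
endfacet
facet normal 0.860 0.408 -0.306
outer loop
vertex -2.659 -0.262 2.501
vertex -1.845 -0.913 3.919
vertex -2.418 -1.197 1.933
endloop
endfacet
facet normal 0.215 -0.835 -0.507
outer loop
vertex -1.604 -1.848 3.351
vertex -2.301 -2.178 3.599
vertex -2.418 -1.197 1.933
endloop
endfacet
facet normal 0.860 0.408 -0.306
outer loop
vertex -2.418 -1.197 1.933
vertex -1.845 -0.913 3.919
vertex -1.604 -1.848 3.351
endloop
endfacet
facet normal 0.462 -0.370 0.806
outer loop
vertex -1.604 -1.848 3.351
vertex -2.542 -1.243 4.167
vertex -2.301 -2.178 3.599
endloop
endfacet
facet normal 0.462 -0.370 0.806
outer loop
vertex -1.845 -0.913 3.919
vertex -2.542 -1.243 4.167
vertex -1.604 -1.848 3.351
endloop
endfacet
facet normal -0.520 -0.772 -0.366
outer loop
vertex 1.165 -0.385 2.714
vertex 0.861 -0.392 3.16
vertex 0.712 -0.091 2.737
endloop
endfacet
facet normal 0.299 0.523 -0.798
outer loop
vertex 1.165 -0.385 2.714
vertex 0.712 -0.091 2.737
vertex 1.739 0.912 3.78
endloop
endfacet
facet normal -0.519 -0.772 -0.367
outer loop
vertex 0.712 -0.091 2.737
vertex 0.861 -0.392 3.16
vertex 0.408 -0.099 3.184
endloop
endfacet
facet normal -0.482 0.819 -0.313
outer loop
vertex 0.712 -0.091 2.737
vertex 0.408 -0.099 3.184
vertex 1.739 0.912 3.78
endloop
endfacet
facet normal -0.519 -0.772 -0.367
outer loop
vertex 0.408 -0.099 3.184
vertex 0.861 -0.392 3.16
vertex 0.557 -0.4 3.606
endloop
endfacet
facet normal -0.641 0.500 0.583
outer loop
vertex 0.408 -0.099 3.184
vertex 0.557 -0.4 3.606
vertex 1.739 0.912 3.78
endloop
endfacet
facet normal -0.518 -0.772 -0.367
outer loop
vertex 0.557 -0.4 3.606
vertex 0.861 -0.392 3.16
vertex 1.01 -0.693 3.583
endloop
endfacet
facet normal -0.022 -0.112 0.993
outer loop
vertex 0.557 -0.4 3.606
vertex 1.01 -0.693 3.583
vertex 1.739 0.912 3.78
endloop
endfacet
facet normal -0.520 -0.772 -0.366
outer loop
vertex 1.01 -0.693 3.583
vertex 0.861 -0.392 3.16
vertex 1.314 -0.686 3.137
endloop
endfacet
facet normal 0.758 -0.407 0.510
outer loop
vertex 1.01 -0.693 3.583
vertex 1.314 -0.686 3.137
vertex 1.739 0.912 3.78
endloop
endfacet
facet normal -0.520 -0.772 -0.366
outer loop
vertex 1.314 -0.686 3.137
vertex 0.861 -0.392 3.16
vertex 1.165 -0.385 2.714
endloop
endfacet
facet normal 0.918 -0.089 -0.386
outer loop
vertex 1.314 -0.686 3.137
vertex 1.165 -0.385 2.714
vertex 1.739 0.912 3.78
endloop
endfacet

endsolid
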